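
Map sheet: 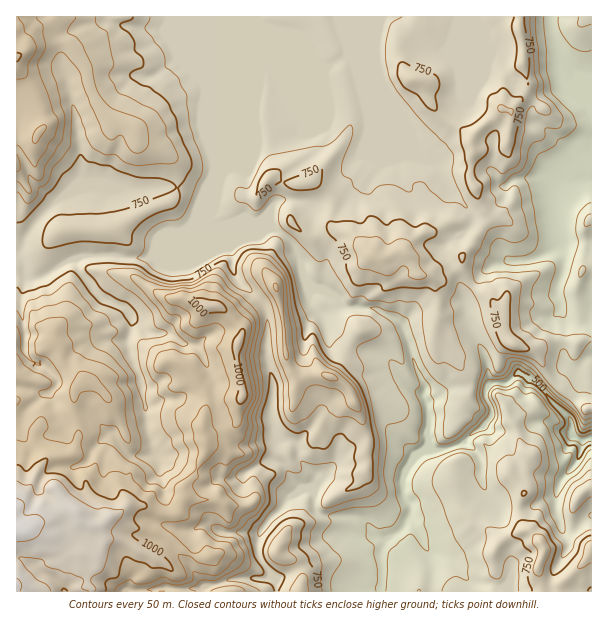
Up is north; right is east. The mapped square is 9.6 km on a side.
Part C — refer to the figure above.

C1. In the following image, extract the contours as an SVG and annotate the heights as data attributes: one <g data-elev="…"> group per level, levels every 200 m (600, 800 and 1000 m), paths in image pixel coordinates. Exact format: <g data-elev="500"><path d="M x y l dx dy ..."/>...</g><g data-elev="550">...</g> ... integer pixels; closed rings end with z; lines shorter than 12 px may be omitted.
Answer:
<g data-elev="600"><path d="M376 591l1-21-3-15 0-9-8-9 0-13 3-1 11 6 10-2 6-6 4-9-6-30 2-12 7-14 1-10 3-2 7 0 5-4 0-8 3-10-1-15-6-15 4-5 0-4-5-15-1-10 17 29 1 8 3 6 0 7 2 9-1 17 2 7 3 3 9-1 9-4 18-16 9-10 0-5-4-9-1-6 2-11 6-13 5 6 8 1 5-3 5-10 4-2 7 2 11 7 21 24 21 17 9 14 7-2"/><path d="M591 458l-13 16-11 8-9 14-1 1-2 0-1-6 0-12 4-9 1-5-6-21-5-15-5-7 6-6 0-5-7-11-6-6-5-1-6 1-7-7-11 3-10-1-3 1-3 6 5 11 2 9-4 9 0 8-3 2-9 0-7 3-2 3 2 8-1 1-15-1-30 10-7 5-6 9-4 7 1 9 7 12 4 17 0 7 4 12 1 12-1 2-3-1-11-14-4-2-19 15-2 3-2 8-1 31"/><path d="M591 203l-3 0-6 6-5 9-1 12 2 15-14 45 3 16-1 10-2 2-9-1-1-2 0-10-5-9 6-26-2-7-7-2-33 4-6-1-3-3 2-4 19-2 7-3 4-4 2-12-4-24-3-20-6-15 5-6 9-17 15-8 4-6 11-5 7-9-4-12-21-22-5-23 0-19-2-33"/><path d="M558 17l2 13 10 15 11 6 6 1 4-2"/></g><g data-elev="800"><path d="M260 591l-15-8-18-2 3-3 16-7 4-4 1-4-3-14-5-11-7-5 8-8 5-6 8-5 8-14-2-13-7-10-4-1-9 7-6-4-1-3 3-5 15-10 4-9-2-9 2-15-2-11 6-18 1-9 0-12-4-22 2-14 6-22 3 9 4 28 9 26 1 27 4 11 5 3 4-1 11-6 10-11 3-1 5 1 3 5 7 6 14 0 13 8 2-2 1-4-4-20-5-11-5-7-13-11-13-8-12-17-3 1-5 8-3 1-3-2-3-11-1-13-5-23-3-27-3-7-7-9-6-6-5-2-13-2-6 3-5 8-1 5 3 10 7 11-1 3-16-6-11-15-5-4-6 1-21 13-19 2-15-3-24-12-20 0-6 1-1 3 5 5 30 22 10 12 3 14 3 2 7 3 2 2-6 4-20 3-3 4 1 19 8 24-2 9 2 12-1 3-2-1-8-26-2-10-15-24-7-9 5-8 0-3-6-6-5-9-13-6-21-26-3 0-4 1-14 11-9 0-13 6-4 5-2 14-6-9"/><path d="M309 591l-2-13-4-5-3 1-3 3-7 14"/><path d="M535 575l4 1 3-1 8-24-5-14-6-3-5 0-2 6 1 3 5 9-5 17z"/><path d="M278 564l12 1 6-4-1-4-5-5-2-3 3-9 1-12-2-2-6 2-9 9-7 12 2 9z"/><path d="M591 541l-3 0-3 4-2 10-5 13 4 0 9-5"/><path d="M415 279l8 0 4-3-1-1-6-9-2-11-10-14-9-2-12 5-10-7-18 0-4 2-2 9 4 7 1 11 2 2 29 8 15-10 4 3 1 7z"/><path d="M17 192l9 11 3 0 7-6 3-9 6-3 3-3 5-14 9-10 8-12 2-41 3 2 6 10 5 20 4 7 4 5 8 4 5 2 9 0 9 7 12 4 34-2 6-3 0-8-10-18-2-10-8-12-28-16-9-3-4-4-7-13 5-14-6-30-11-9-2-7"/><path d="M510 114l2 1 1-3-1-3-11-4-3 1 0 4 2 2 7 0z"/></g><g data-elev="1000"><path d="M105 591l0-9 3-3 10-3 4-14 3-5 3 0 16 6 8 5 9 0 12 3-2-7-6-6-23-15-10-7 0-2 7-6-5-7 1-5 3-5 9-4-1-3-15-11-8-3-3 1-3 6-3 2-4 0-9-3-8-5-7-10-2 1-1 6-2 1-3 0-15-14-17-2 1-14-11 4-9 8-10-6"/><path d="M239 404l3 0 3-3 2-6-8-38 6-21 0-6-2-1-3 1-6 8-2 7 6 41-2 13z"/><path d="M201 314l24-2 2-3-5-6-4-2-18-3-9 2z"/><path d="M17 62l4-8-4-1"/></g>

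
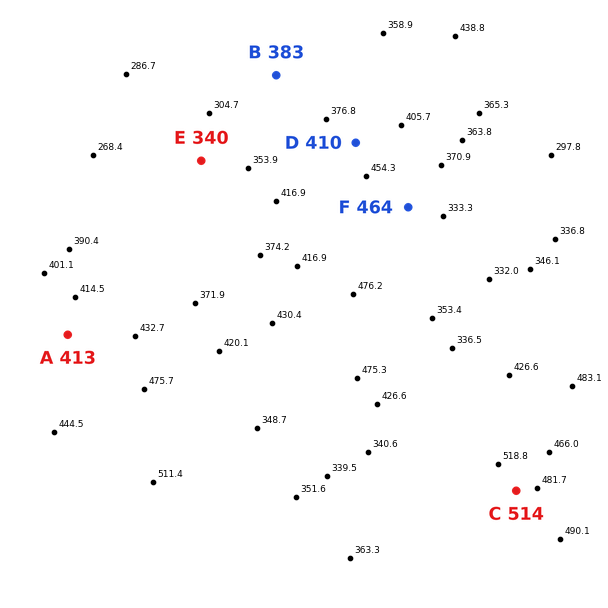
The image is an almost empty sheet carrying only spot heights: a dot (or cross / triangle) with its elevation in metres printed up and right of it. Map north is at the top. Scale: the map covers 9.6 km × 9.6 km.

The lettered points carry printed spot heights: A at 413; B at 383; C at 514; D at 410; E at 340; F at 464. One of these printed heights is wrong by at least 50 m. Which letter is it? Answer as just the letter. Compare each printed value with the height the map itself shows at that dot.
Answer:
F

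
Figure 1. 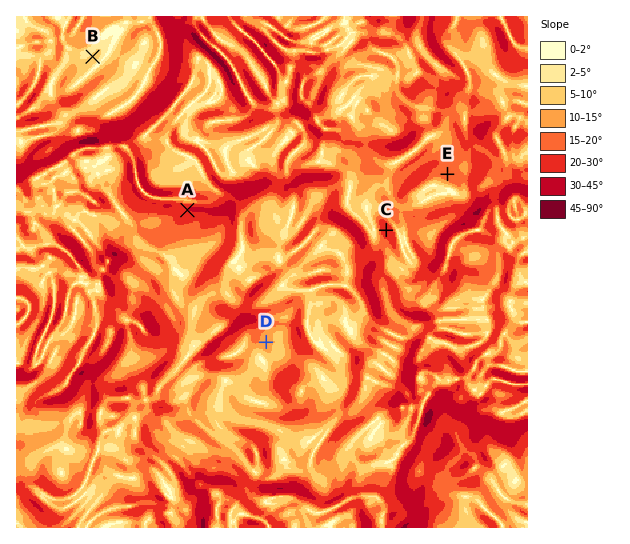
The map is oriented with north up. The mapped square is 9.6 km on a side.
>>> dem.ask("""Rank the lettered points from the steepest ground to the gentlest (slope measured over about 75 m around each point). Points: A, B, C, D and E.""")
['A', 'C', 'E', 'D', 'B']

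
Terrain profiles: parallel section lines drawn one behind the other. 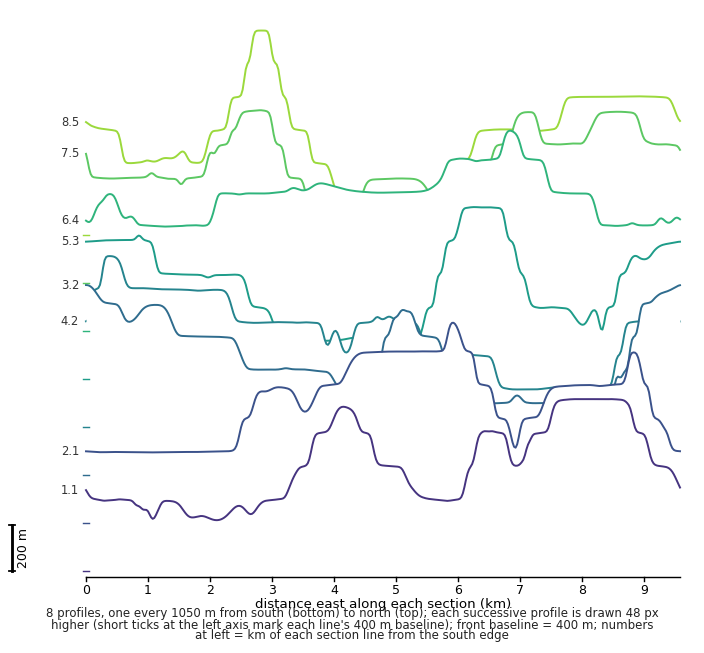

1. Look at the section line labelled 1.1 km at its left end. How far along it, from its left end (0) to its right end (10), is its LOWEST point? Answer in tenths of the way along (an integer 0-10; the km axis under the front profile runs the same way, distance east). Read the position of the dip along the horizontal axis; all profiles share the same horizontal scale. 2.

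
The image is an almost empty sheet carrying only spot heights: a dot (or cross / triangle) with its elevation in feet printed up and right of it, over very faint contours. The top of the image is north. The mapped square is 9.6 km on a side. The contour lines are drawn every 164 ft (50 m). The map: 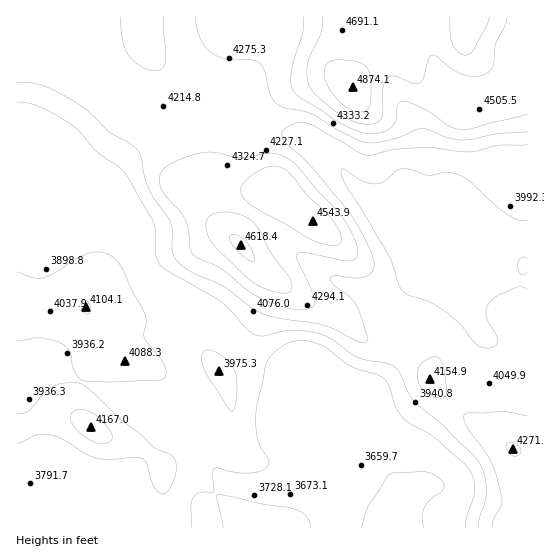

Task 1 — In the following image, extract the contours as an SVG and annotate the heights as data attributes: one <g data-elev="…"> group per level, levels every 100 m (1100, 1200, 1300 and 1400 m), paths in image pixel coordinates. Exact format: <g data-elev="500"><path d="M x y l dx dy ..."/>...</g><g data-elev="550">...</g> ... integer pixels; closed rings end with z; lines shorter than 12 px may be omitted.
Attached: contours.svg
<g data-elev="1100"><path d="M361 527l7-21 20-31 7-3 27 0 8 1 6 2 6 6 2 5-2 5-12 9-5 7-3 10 2 10"/></g><g data-elev="1200"><path d="M17 444l18-9 12-1 15 5 23 14 12 5 12 1 24-2 8 1 6 5 7 24 4 5 4 2 4-1 4-5 6-15 0-10-3-7-20-10-13-12-21-16-25-25-13-9-14-1-12 2-10 8-17 18-3 2-8 0"/><path d="M230 410l3 1 1-2 2-8 1-19-2-11-5-8-8-7-9-5-7-1-3 3-1 4 2 12z"/><path d="M17 342l16-4 9 0 20 5 8 9 5 21 4 5 6 3 29 1 43-2 6-1 3-4 0-5-3-8-19-24 0-5 2-12-2-10-12-20-10-24-10-10-11-5-14 2-10 5-24 15-11 4-9 0-16-6"/><path d="M527 289l-5-2-4 0-20 8-8 7-4 7 0 8 10 18 2 7-3 4-5 2-7 0-5-2-5-5-14-18-16-13-14-8-22-8-5-4-13-33-43-72-4-8-1-7 4-1 17 12 12 3 9-2 13-11 6-2 9 1 18 6 16-3 10 1 14 7 25 23 15 11 9 5 9 0"/><path d="M527 259l-2-2-4 1-3 8 1 6 3 3 3 0 2-4"/><path d="M17 102l10 1 11 3 27 15 14 10 19 22 23 16 9 12 24 42 2 10 0 21 4 11 8 6 53 31 30 31 11 3 28-6 25 3 16 6 27 18 29 6 8 4 5 6 8 18 6 10 29 25 30 28 8 12 4 12 1 15-1 9-6 17-1 8"/></g><g data-elev="1300"><path d="M512 455l6 0 3-5-4-5-8-2-3 2 0 2z"/><path d="M289 309l18 0 6-2 2-4-4-14-14-30-1-4 2-2 11 0 37 8 7-1 4-3 1-8-4-12-8-14-10-13-40-45-9-7-9-4-12-1-27 5-22-5-12-1-23 7-17 9-5 9 0 9 6 10 14 15 5 8 3 11 2 18 3 6 6 5 22 9 36 28 16 7z"/><path d="M120 17l3 24 5 13 11 11 8 4 8 2 7-2 3-8-2-44"/><path d="M195 17l6 22 5 8 5 6 14 6 26 1 10 4 4 7 6 24 7 10 7 3 26 6 26 15 24 12 10 2 12-2 18-4 20-8 8 1 20 8 12 2 10-1 27-5 29-2"/></g><g data-elev="1400"><path d="M249 261l5 0 0-3-7-15-9-8-4-1-4 1 0 4 3 6z"/><path d="M323 17l-2 16-11 22-2 10-1 12 2 9 7 9 23 19 16 8 14 2 9-2 4-5 1-28 4-11 7-2 19 7 6 0 4-4 5-18 3-6 4 1 16 13 14 6 13 1 11-4 4-6 2-21 10-19 2-9"/></g>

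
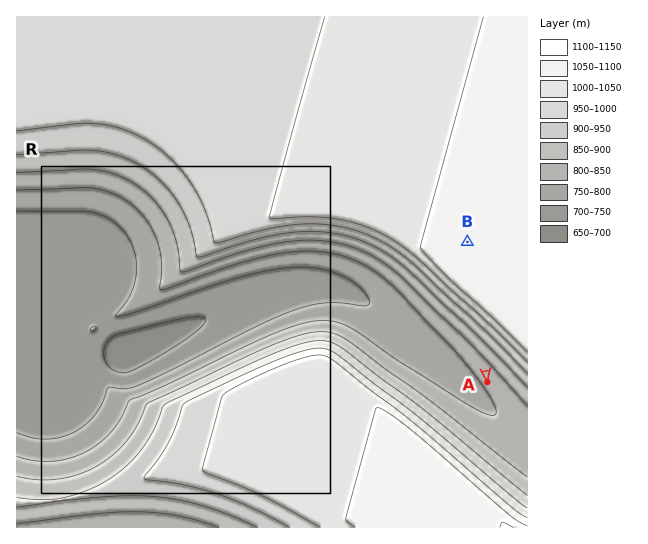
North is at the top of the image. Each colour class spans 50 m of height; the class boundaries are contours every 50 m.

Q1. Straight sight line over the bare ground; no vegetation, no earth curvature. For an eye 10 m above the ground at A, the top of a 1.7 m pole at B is hidden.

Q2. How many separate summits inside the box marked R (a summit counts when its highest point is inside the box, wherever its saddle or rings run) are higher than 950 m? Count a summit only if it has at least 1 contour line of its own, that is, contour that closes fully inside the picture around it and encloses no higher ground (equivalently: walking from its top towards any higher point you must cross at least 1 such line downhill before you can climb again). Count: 0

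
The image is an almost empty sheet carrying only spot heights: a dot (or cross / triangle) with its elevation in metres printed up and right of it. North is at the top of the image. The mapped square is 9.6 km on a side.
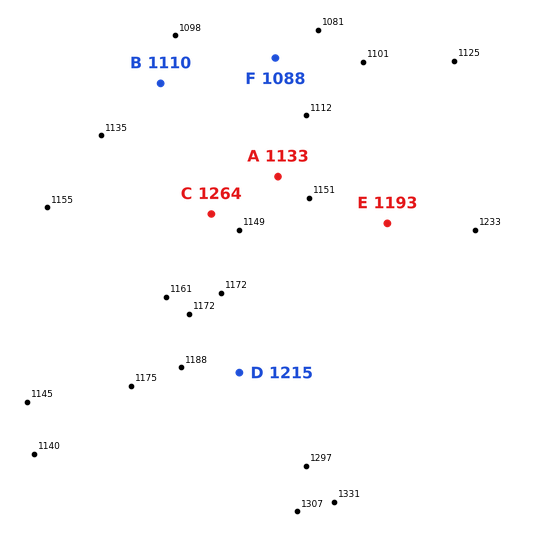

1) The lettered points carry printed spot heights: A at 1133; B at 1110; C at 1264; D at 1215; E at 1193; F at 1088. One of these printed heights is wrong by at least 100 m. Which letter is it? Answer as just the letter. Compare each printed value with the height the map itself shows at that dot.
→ C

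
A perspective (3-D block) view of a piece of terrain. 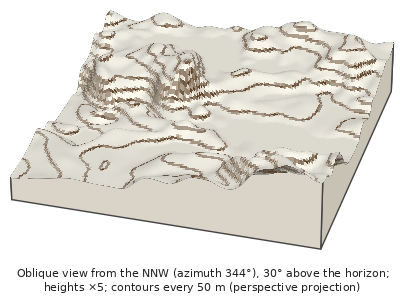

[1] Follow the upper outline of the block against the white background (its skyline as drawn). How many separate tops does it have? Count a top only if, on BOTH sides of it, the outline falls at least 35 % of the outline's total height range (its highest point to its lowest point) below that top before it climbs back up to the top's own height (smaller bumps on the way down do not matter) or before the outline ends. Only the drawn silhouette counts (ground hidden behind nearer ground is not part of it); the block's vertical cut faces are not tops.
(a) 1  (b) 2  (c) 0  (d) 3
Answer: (c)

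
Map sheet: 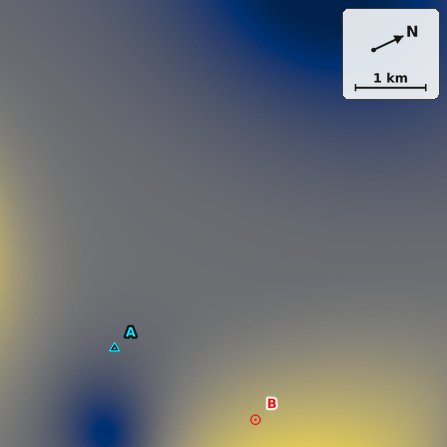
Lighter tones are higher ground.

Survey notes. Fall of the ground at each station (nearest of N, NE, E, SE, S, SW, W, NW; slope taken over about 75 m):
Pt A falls SE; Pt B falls W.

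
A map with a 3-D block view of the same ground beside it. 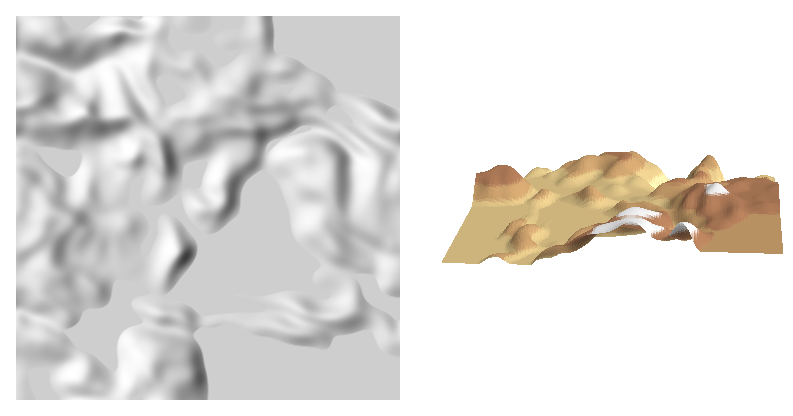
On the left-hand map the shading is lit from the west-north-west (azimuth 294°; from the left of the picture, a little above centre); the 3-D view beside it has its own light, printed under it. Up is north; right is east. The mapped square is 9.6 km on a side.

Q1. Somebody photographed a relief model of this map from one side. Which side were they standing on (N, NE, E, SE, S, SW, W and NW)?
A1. E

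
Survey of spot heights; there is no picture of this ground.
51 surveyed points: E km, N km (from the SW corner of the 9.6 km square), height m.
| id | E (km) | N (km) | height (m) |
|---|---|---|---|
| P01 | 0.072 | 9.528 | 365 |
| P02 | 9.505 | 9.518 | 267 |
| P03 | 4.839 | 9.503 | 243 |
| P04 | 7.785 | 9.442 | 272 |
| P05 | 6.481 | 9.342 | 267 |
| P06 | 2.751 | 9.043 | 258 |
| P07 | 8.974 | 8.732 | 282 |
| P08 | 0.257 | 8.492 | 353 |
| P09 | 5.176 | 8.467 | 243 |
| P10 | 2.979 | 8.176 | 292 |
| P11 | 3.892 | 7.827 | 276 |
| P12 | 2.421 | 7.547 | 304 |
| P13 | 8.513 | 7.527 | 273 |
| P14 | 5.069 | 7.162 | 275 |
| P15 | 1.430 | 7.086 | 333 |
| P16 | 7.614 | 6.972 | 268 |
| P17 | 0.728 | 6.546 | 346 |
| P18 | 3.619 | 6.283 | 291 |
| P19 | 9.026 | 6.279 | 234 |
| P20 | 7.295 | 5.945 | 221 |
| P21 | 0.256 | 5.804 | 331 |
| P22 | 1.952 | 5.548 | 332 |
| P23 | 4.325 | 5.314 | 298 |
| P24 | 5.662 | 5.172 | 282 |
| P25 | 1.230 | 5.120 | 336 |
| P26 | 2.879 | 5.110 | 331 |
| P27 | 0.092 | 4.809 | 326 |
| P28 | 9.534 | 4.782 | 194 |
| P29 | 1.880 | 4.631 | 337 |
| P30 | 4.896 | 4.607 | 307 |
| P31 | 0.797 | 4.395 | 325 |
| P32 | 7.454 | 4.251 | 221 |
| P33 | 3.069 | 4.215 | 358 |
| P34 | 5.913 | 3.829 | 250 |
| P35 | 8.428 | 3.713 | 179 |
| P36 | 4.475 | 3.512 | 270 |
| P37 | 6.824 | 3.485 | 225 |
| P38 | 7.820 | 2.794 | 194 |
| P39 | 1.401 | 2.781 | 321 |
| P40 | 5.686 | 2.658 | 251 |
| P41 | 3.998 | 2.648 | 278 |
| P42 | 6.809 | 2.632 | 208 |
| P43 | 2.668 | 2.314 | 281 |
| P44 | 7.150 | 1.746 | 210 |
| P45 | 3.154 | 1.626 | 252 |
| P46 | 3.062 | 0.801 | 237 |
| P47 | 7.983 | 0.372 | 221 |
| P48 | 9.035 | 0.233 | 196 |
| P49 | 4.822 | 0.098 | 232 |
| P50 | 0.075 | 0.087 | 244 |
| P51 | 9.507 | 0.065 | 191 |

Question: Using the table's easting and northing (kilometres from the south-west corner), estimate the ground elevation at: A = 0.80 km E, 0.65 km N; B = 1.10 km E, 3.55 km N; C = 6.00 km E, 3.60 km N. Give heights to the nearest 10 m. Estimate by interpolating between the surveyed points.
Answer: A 250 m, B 320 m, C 250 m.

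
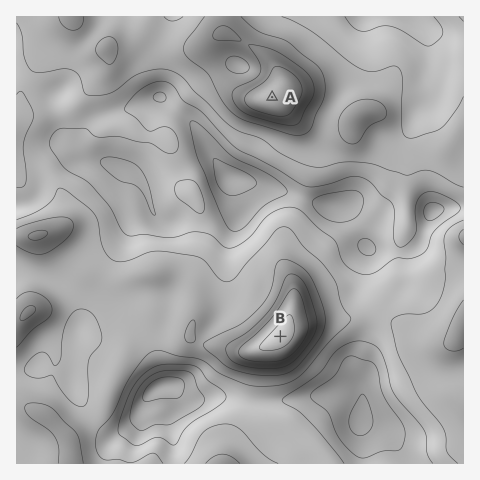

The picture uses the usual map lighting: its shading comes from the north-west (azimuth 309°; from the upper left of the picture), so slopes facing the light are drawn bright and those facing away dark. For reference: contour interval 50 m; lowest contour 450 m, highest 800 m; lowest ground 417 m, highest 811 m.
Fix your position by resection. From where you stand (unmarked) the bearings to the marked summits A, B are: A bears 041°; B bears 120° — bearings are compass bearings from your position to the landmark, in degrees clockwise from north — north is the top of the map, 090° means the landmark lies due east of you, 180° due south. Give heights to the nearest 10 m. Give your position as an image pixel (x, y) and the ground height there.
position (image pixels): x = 136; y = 253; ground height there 590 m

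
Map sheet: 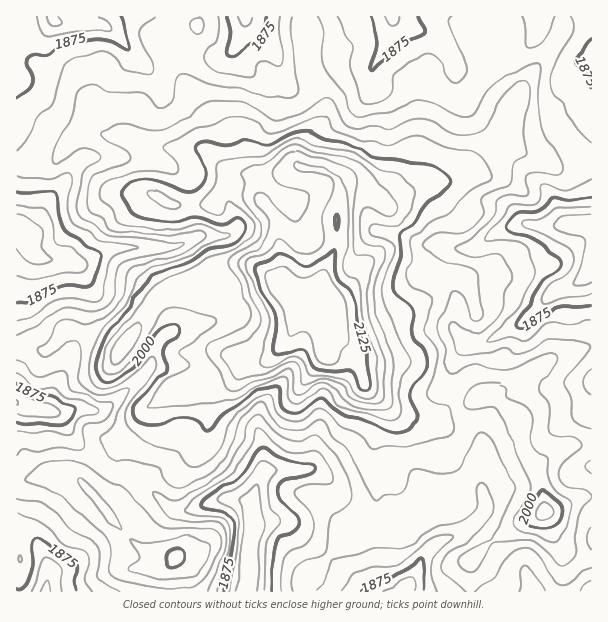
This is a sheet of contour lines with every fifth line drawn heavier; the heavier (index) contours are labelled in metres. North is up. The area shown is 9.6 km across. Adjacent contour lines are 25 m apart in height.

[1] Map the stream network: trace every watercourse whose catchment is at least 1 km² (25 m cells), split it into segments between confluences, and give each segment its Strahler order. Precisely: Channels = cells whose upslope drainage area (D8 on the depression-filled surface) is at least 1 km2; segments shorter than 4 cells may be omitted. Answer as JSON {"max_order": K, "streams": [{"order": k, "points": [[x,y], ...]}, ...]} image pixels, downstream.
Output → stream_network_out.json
{"max_order": 2, "streams": [{"order": 1, "points": [[390, 591], [401, 591]]}, {"order": 1, "points": [[531, 587], [531, 591], [533, 591]]}, {"order": 2, "points": [[47, 582], [47, 591]]}, {"order": 1, "points": [[56, 570], [48, 576], [48, 581], [47, 582]]}, {"order": 1, "points": [[42, 552], [44, 558], [45, 560], [45, 563], [47, 564], [47, 582]]}, {"order": 2, "points": [[251, 504], [249, 507], [252, 510], [252, 534], [251, 536], [251, 542], [249, 543], [249, 575], [248, 576], [248, 590], [246, 591]]}, {"order": 1, "points": [[438, 497], [456, 497], [462, 494], [482, 494], [485, 497]]}, {"order": 2, "points": [[485, 497], [485, 512], [482, 515], [482, 516], [468, 530], [467, 530], [464, 533], [458, 534], [456, 536], [453, 536], [452, 537], [449, 537], [447, 539], [444, 539], [438, 542], [422, 558], [410, 584], [402, 591], [401, 591]]}, {"order": 1, "points": [[483, 488], [483, 494], [485, 497]]}, {"order": 1, "points": [[149, 485], [149, 486], [171, 509], [174, 509], [176, 510], [189, 510], [191, 509], [194, 509], [195, 507], [198, 507], [204, 504], [209, 504], [210, 503], [215, 503], [216, 501], [221, 501], [222, 500], [243, 500], [248, 503], [251, 503], [251, 504]]}, {"order": 2, "points": [[263, 474], [260, 477], [260, 480], [257, 485], [257, 489], [255, 491], [255, 494], [254, 495], [254, 498], [251, 504]]}, {"order": 1, "points": [[312, 471], [294, 471], [293, 470]]}, {"order": 2, "points": [[293, 470], [267, 470], [263, 474]]}, {"order": 1, "points": [[317, 444], [317, 453], [315, 455], [315, 459], [314, 462], [306, 470], [293, 470]]}, {"order": 2, "points": [[53, 411], [48, 411], [47, 410], [38, 410], [36, 408], [30, 408], [21, 404], [18, 404], [17, 401]]}, {"order": 1, "points": [[264, 402], [260, 410], [260, 437], [261, 438], [261, 462], [263, 464], [263, 474]]}, {"order": 1, "points": [[447, 378], [453, 363], [465, 350], [465, 348], [470, 344], [471, 344]]}, {"order": 2, "points": [[471, 344], [485, 342], [500, 335], [503, 332], [512, 327], [515, 327], [525, 321], [555, 291], [561, 288], [569, 287], [579, 281], [588, 272], [590, 266], [591, 264], [591, 260]]}, {"order": 1, "points": [[456, 332], [467, 342], [468, 342]]}, {"order": 1, "points": [[213, 320], [207, 323], [200, 324], [198, 326], [192, 326], [191, 327], [183, 327], [182, 329], [177, 329], [168, 333], [156, 345], [153, 351], [153, 359], [152, 360], [152, 365], [149, 368], [149, 369], [125, 393], [123, 393], [107, 408], [104, 410], [87, 410], [86, 408], [74, 408], [68, 411], [53, 411]]}, {"order": 1, "points": [[435, 275], [438, 276], [456, 294], [456, 314], [455, 315], [455, 329], [468, 342]]}, {"order": 1, "points": [[81, 270], [74, 263]]}, {"order": 2, "points": [[74, 263], [68, 261], [66, 260], [44, 260], [42, 258], [39, 258], [29, 248], [29, 243], [27, 240], [20, 233]]}, {"order": 1, "points": [[378, 231], [399, 234], [414, 242], [422, 242], [423, 243], [438, 243], [440, 245], [444, 245], [446, 246], [450, 246], [452, 248], [474, 248], [495, 233], [501, 230], [504, 230], [509, 227], [513, 227], [515, 225], [519, 225], [521, 224], [536, 224], [537, 225], [573, 225], [575, 224]]}, {"order": 1, "points": [[569, 224], [575, 224]]}, {"order": 2, "points": [[575, 224], [591, 224], [591, 225]]}, {"order": 1, "points": [[293, 209], [267, 183], [261, 182], [260, 180], [242, 180], [230, 192], [230, 204], [234, 212], [234, 216], [236, 218], [236, 228], [230, 234], [227, 236], [200, 236], [186, 243], [183, 243], [177, 246], [170, 246], [168, 248], [117, 248], [116, 249], [110, 249], [101, 254], [93, 261], [90, 263], [74, 263]]}, {"order": 1, "points": [[152, 161], [143, 161], [141, 159], [126, 159], [125, 158], [84, 158], [81, 159], [72, 168], [69, 176], [62, 185], [62, 186], [45, 203], [41, 216], [24, 233], [20, 233]]}, {"order": 1, "points": [[591, 92], [591, 59]]}, {"order": 1, "points": [[161, 89], [156, 80], [128, 51], [128, 50], [120, 42], [120, 41], [105, 26], [102, 24], [65, 24], [63, 23], [59, 23], [56, 21], [53, 18], [53, 17]]}, {"order": 1, "points": [[372, 87], [372, 80]]}, {"order": 1, "points": [[375, 87], [374, 81], [372, 80]]}, {"order": 2, "points": [[372, 80], [372, 68], [378, 60], [378, 59], [383, 54], [387, 45], [387, 39], [389, 38], [389, 32], [390, 30], [390, 20], [392, 17]]}, {"order": 1, "points": [[458, 71], [458, 68], [450, 54], [446, 50], [446, 48], [432, 35], [414, 30], [404, 24], [396, 17], [392, 17]]}, {"order": 1, "points": [[279, 63], [273, 51], [246, 24], [246, 20], [245, 17]]}, {"order": 1, "points": [[236, 56], [234, 54], [234, 47], [242, 35], [242, 32], [243, 30], [243, 17], [245, 17]]}]}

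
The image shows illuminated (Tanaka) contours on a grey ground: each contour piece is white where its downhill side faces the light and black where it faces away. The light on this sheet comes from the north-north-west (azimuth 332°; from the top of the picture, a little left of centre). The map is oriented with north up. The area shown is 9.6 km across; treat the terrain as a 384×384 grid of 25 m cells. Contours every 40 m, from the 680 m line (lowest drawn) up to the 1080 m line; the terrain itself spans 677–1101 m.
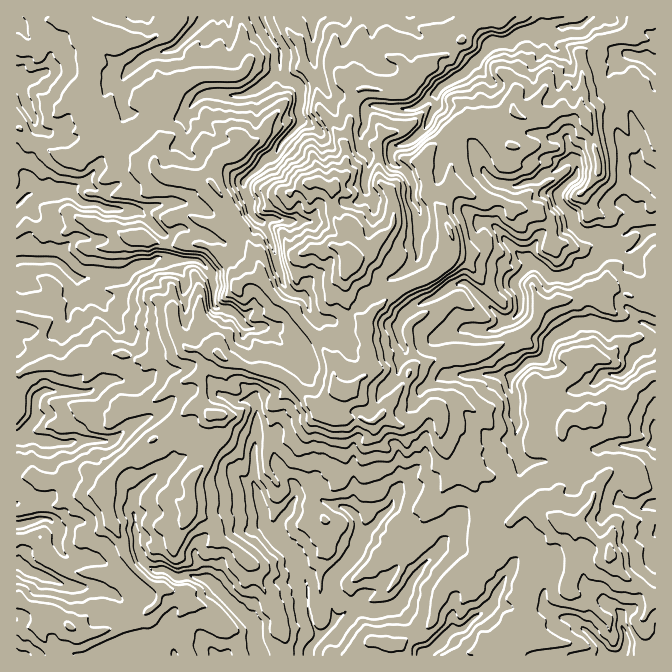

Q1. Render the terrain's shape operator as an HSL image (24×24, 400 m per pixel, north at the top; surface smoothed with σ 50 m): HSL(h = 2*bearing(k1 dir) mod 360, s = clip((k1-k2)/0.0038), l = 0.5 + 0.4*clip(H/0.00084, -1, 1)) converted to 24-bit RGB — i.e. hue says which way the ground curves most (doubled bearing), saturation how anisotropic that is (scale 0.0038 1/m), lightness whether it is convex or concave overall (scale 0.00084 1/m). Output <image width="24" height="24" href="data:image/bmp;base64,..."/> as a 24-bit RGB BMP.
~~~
<image width="24" height="24" href="data:image/bmp;base64,Qk32BgAAAAAAADYAAAAoAAAAGAAAABgAAAABABgAAAAAAMAGAAATCwAAEwsAAAAAAAAAAAAAd5Q/pZFBmMJhUZ90TWtSnF9jqatzhk2CUdm/wEmFXLZ/PJmLtYXJt77Y36zZDF8jIo5fyK3RtImgZ6+mXcylawdIAJO64uOnfM7Su9Xhrny4jXivu4jDT3iXp3VzxenhLgcln9WMXVCVcjqqOnUyXmEeXS496cvJGEuTCSoRsH9nlo1cZiYiO8iVbgNy5uSqh9aMLxcPX08fmm5DUqhgtNXwqOs7LAcXvb53esttRjJgJrFL4JvMTaTGFYeEy6ultnfBt3/DN56oi1ad3bTIezt3eXa1kt7YSxMOieTnWJu/gERkYv8UdBsFFMhXSHuX3e7ju8jbNxZB2cqnCzwz4LnMuWtyE0ItpXh3tIuTNnWBrpCBkqpLXkCO2fLaNS1JVsHmdx2IwIaqueCaLA+Bnc2pwDZCjNeoT5lFMBAfnWexvsWiO0+TMpgzsI+XommbR3Fpr6COjHOSdFJzlsB2RsC/2aF9j41QoMIeMUinZ0uEzeazHhtcYmmd7ePPZpSbfJuJsBx5Hmxaz9FZTxI1M7wwrkRst5SeTWBlfZ5sdW2Vfpi1ZrGhznJbWoortWQlmZy4ZHSnaZau2q2sKWlxQ4BY48KvUndcUSFWpuGQcCeIlmueinK8rqOKI1BInHNhrYCGhqSdV4eLnoOHjG9/uZ1xdVWjpLLFk6DBOYqKalu5m0a437DSU4l+Z45Mx3KEHVJ0z0BOsZmIXlxLkmk7q7t8cTqhM413gKh/co99Wj52l4lKhJliRII/iacveKM0BUQP2VdmWogjeLciGE8a15m+i0yD1cmPN2OFIjt4tWCQypG6WZPL6azhjrrgL7PUfaaYmopWFixYwbGMp4ChqoqliZq9N0SiHEmcY8InUa0xsZi9q5LNN5ehc8JaweNUoA53uSVjObS43JvKs790KaJxeLA3hp/QrZDBnK/BHgxA2t++SIZgkIO+yqTLcjyC3JjWaYPBb7uYOmspcHVDZnk7xZRGoT1LakfcotjhYrKkk6pFtG2w2Yin11ftIW1DS0UXcWccBS4jk+C22U12O2MWA2cP5avee45eUH6Su43BrcnTjUSymlqbksjZ2vHnPFCmp26Aa0pbd8yLbkVdtc16IX0yYUKRs7Pd4Nny4r7rAzwchNzV49zv0IvmEWBZbbB4T5Z5XZh+lDZQfUZ8yterJprLQuB6MwAFiVQkgNeTdB41S5uB5buVEmNRu3yxXGEuSa4UAzAM8rXBDycMNjILYaIUXiMWc0pvvL6OPVp5VmKwam7E6fbV/6UtLQAzpevdlOW2awBQw4Wfc6FLQsM86n3dEUgFSOAQmgAUCyW8uPTJ08Xw3NDxela8mq/OP5I+gkI5bEYxRkcdECsIV3ANYkUADQBMxYJ7awCu572jH0pC8OTbRImLMH5S88btNzvjktGUIW+BOQ0DSmcOCyoL052WnUyGfGmfeFixMcfVlZHh2djzDgDtqKnwV8WhbsCCSgCI1vXwtYznxNGX24DaRKCARS5r2e/BmXjTVgY1JM7B1fbkoBGfVGYbRIxTl2S1lZ3Ml/TzeVYELR4G374OfzHOr4FcB8DsihIAaWoJP4Ebfc52TBtd8ue4HSmC04A2UhMXrNvlv+LpMAMsqO16cJbAnkxSOnguMjERbzMJrJfrkY3UlnS7Yp201u/TDAMw2eXy7dD11eD1OdRbDGnZsQTigNdy35TUV5XPZGIO25oAACtd+tHUNYCDbsq6c0t5s7vWnJXWQamJc4GkjMqbZESB2H2J1c9NBC8YuaZezNhd6ZuSQa8ALABi6NCyqallZCdk38jRRsZVBTOXwfqMT0CCYy1fXLvhiGo2jIRka6adbHGFv8B+PVOTTYiw4Mbo4YLwBFcyVgIG6dRP4n+nALJtAsK/y4CdVHyFs7VzzEhjRRlu3vfTTClXUkuyVA1d1rLHeaN3YqKhjk2QvqqBF0U2Z7dnh1lG46nGDQBUwvPB15JsJjsGWGUGACkz7drCjoLI2JnVdnTGf2zQy+Occk+McreaMmoZdW1HxKmYTXhhWICVp5O0z47NwSvHpdc0EVIeXgRE2cEtoc2qm6HX4Lrjax3HAzAGoCtdvOOivGzWIEaF1KmDVE+Wf7jHw9ToPXGBrbGAkVplKXosKlMVsFtQdpNoyKWTVi6ToN6APjG2oo9qfFSNbKCXxJK14prNA0Aox5FOQ69Bhhau7sjEV1ogc1MZtEJIkIfDf7i1dcOrYlO46c7rDn1Gr0p5wtRrPxFK0e/RGoFZlEA0aZx/YnKWlnFNto6B0zjIHN8ZOlAXITUPP2chzn3czK/d"/>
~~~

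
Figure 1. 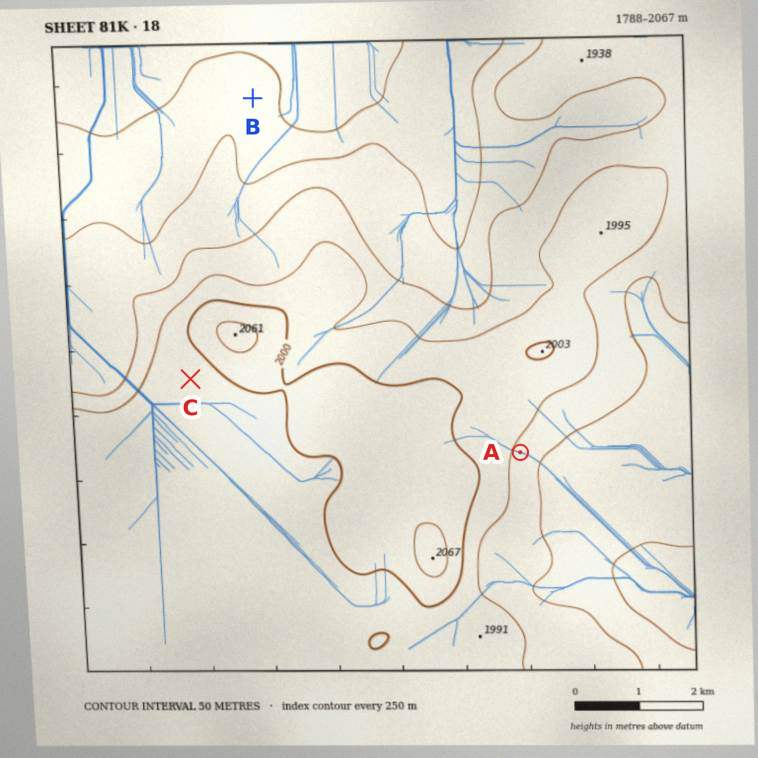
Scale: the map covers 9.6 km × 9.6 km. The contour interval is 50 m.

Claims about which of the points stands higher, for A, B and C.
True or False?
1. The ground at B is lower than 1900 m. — True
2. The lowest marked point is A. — False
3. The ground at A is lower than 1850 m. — False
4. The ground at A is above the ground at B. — True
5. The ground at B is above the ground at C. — False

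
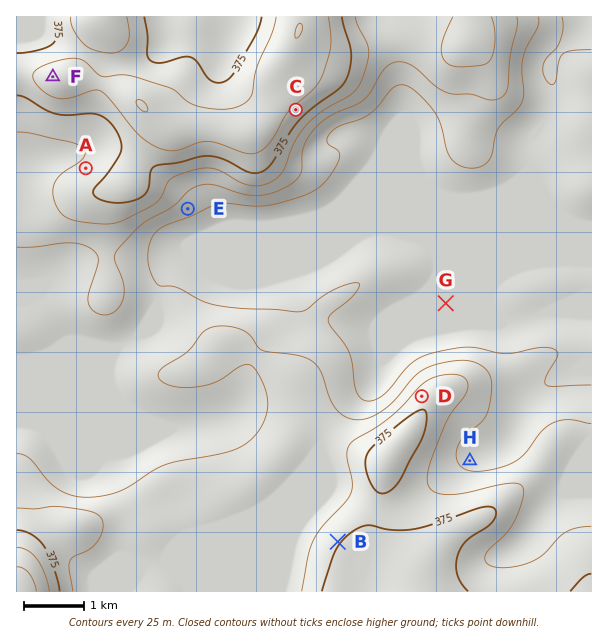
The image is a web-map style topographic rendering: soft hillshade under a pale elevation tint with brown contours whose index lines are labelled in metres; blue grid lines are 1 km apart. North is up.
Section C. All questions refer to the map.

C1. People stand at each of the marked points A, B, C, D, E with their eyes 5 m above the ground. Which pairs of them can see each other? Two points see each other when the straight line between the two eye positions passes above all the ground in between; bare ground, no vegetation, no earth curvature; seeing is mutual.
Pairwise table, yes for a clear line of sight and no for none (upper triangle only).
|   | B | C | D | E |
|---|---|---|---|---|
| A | no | no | no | no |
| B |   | yes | no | yes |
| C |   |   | yes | no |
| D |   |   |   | yes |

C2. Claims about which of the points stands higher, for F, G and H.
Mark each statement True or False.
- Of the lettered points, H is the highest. False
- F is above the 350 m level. True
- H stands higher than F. False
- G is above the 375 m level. False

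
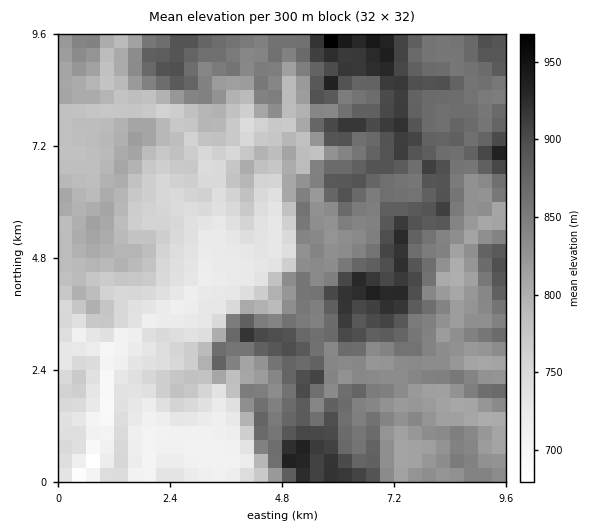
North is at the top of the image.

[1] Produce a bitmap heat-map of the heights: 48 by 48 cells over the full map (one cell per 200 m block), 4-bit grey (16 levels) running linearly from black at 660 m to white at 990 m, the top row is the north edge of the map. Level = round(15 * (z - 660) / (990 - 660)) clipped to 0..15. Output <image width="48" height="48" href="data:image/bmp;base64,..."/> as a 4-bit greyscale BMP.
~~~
<image width="48" height="48" href="data:image/bmp;base64,Qk32BAAAAAAAAHYAAAAoAAAAMAAAADAAAAABAAQAAAAAAIAEAAATCwAAEwsAABAAAAAAAAAAAAAAABEREQAiIiIAMzMzAERERABVVVUAZmZmAHd3dwCIiIgAmZmZAKqqqgC7u7sAzMzMAN3d3QDu7u4A////ADISNEMiNEMzIjNFZ5zLzMu7mHeId3iIiEMRJEQiIzMyIiI0eL3LzMu6l3d4iImYiEMxE0QiIzIiIiI1ms7LvLqal3d3iJmHd0RCE0QiIiIiIiM3ms3bu6mal3d3eIiHd0RCE0MiIiIiIiNZmbzLy5mal3d3iJiId0RDE0MiIiIiIjNqmau6y6mZl3eIiIiHd0MyEkMyIzMzMzR6mZupu6mZmIiId3d3ZkRDEkQyM0QzMzSKmZqoq5iJmHiId3dnd0RDIjQzNFVEMzaZiJqoiqmIh3d3d3d4iFVEIjQzRVVVM1eZiJq5iKqoiId3d3iJmUVUIjREVWZlRVeYiJrMmImZmZiIeJmZmUVUIjNERVVmaGZneKq7qIiIiIiJmZiHdzREMiM0REVWiodniaqamIiHd4iIiId3dzNEMiMzNERWiph4mqqZmImIiIiYiId3d0MyIiIzREVViZmqu7uqiJqYiJmYiIh4iEMjMyI0REREV5vLu7qqmau5qqmZh4iJmkM0VEMjRDMzNqy6mqmYmsuru7mIh3iZmVNFZURDIzMzNHqYiJmYisuru7mZiHd3iERWZVQzMyIzM0Z3ZomYmsu7vMqqmHd4iUVnZUREQzMzMzRmVniZrMvM3dypiHeImlZmVERERDMzMzNEZ3mZq8zNzMyod2d4qlZlVVVVVDQzMzMzV4mYib3cu7ypdmd4qmZmZWZlVEQzMzMzRGiYiJu7u8y6h2d5q2ZmZmZmVEQzMzMzM0aIiImaq8upl2eJu2ZnZmZmVEQzMzMzMzaIiIiJq8qZmHeKq2ZndmZmVEQzMzNDMzaIiIiIrMqZiIeJmmZ3dmZVVURDMzREM0aYh4iIm9upmYd3iGZ3dmVVVEQzMzREM0eYeIiIm8uqqod3d2Znd2VUREQ0M0VUM0iYeJmIm7u7u5iHdndmd2VVREREREVUM1mYeKmYmqqqu5iIh3dmZ2ZVVERFVEVkNGmHirqYmpmZupiHiWZmZmZVRERVRFZkRGmHm7upmZmaupiHiWZmZnZVRFVURVZlRWh4qqq6mpmaupiImmZmZndlVVVURFZmVWZpqqqrqqmbypiZq2ZmZndmVVVUREVmZnZWeJmau7qrupmrzWZmZmd2VWZEVURWZndVeIiZq7uqmZmrvWZmZmd3ZmVFVVRFVWZWmqmZqru6qqmavGZmZmd3dmVWZlRFRmV5vMy6vMy6mqqZqmZmZmZ3ZlVmZlREVVV5q7zLvMupmZqZmmZVVVZmVFVmZlRGd2VoiJqqu8upmZqZmmZmZlVVVVZ3d3VnmGWKmImZq8upmZmZmXd3ZlZmZ4mZh2VomGWKypmZq8qpqZmZiXZmZWd4maqph3d5mGaKzKmZrMu7u6mZmXd3ZWeJqrqYiImImGeJvMu7vMu6qpmZmneHZmeJu7qYmZmJmXiaq7zM3LqpmZmZqneIZneKqrqZmZmImYirzLvMzcqZmZmquniIdmeKqrupmZmImZmr3czMzcqZmZmruniJhmZ4mau6mZmZmZmb7t3N3LupmZmrug=="/>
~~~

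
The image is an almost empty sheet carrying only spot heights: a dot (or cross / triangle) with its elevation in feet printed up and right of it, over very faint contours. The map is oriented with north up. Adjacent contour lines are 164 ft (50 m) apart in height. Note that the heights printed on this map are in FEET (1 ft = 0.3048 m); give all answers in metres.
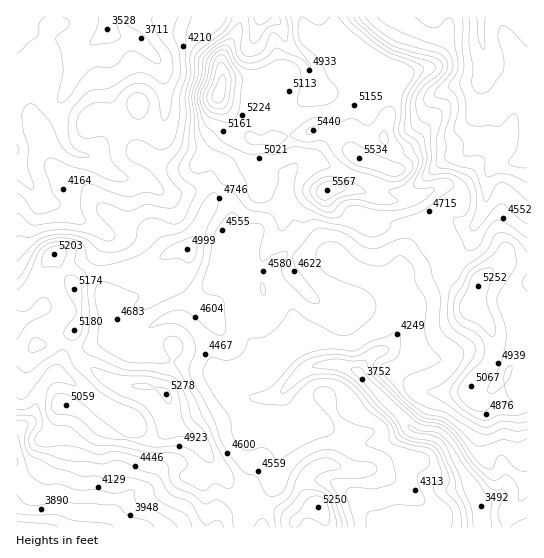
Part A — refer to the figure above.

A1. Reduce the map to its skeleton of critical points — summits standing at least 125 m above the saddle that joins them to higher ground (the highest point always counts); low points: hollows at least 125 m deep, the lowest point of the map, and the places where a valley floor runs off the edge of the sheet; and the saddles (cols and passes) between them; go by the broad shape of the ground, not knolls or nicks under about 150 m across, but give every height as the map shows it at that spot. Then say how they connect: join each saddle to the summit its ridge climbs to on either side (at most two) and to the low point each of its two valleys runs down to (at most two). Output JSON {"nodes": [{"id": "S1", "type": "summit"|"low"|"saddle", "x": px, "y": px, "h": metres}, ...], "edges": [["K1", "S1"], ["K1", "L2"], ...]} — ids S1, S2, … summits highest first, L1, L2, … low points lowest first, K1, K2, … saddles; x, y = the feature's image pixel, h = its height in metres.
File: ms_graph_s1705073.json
{"nodes": [
{"id": "S1", "type": "summit", "x": 218, "y": 94, "h": 1777},
{"id": "S2", "type": "summit", "x": 166, "y": 394, "h": 1609},
{"id": "S3", "type": "summit", "x": 478, "y": 285, "h": 1601},
{"id": "S4", "type": "summit", "x": 318, "y": 507, "h": 1600},
{"id": "L1", "type": "low", "x": 481, "y": 513, "h": 1064},
{"id": "L2", "type": "low", "x": 107, "y": 25, "h": 1075},
{"id": "L3", "type": "low", "x": 17, "y": 527, "h": 1082},
{"id": "L4", "type": "low", "x": 481, "y": 17, "h": 1091},
{"id": "K1", "type": "saddle", "x": 219, "y": 187, "h": 1446},
{"id": "K2", "type": "saddle", "x": 46, "y": 381, "h": 1436},
{"id": "K3", "type": "saddle", "x": 241, "y": 499, "h": 1426},
{"id": "K4", "type": "saddle", "x": 443, "y": 265, "h": 1420},
{"id": "K5", "type": "saddle", "x": 335, "y": 417, "h": 1352},
{"id": "K6", "type": "saddle", "x": 373, "y": 389, "h": 1135}],
"edges": [["K1", "S1"], ["K1", "S2"], ["K1", "L1"], ["K1", "L2"], ["K2", "S2"], ["K2", "L1"], ["K2", "L3"], ["K3", "S2"], ["K3", "L1"], ["K3", "L3"], ["K4", "S1"], ["K4", "S3"], ["K4", "L1"], ["K4", "L4"], ["K5", "S1"], ["K5", "S4"], ["K5", "L1"], ["K6", "S1"], ["K6", "S3"], ["K6", "L1"]]}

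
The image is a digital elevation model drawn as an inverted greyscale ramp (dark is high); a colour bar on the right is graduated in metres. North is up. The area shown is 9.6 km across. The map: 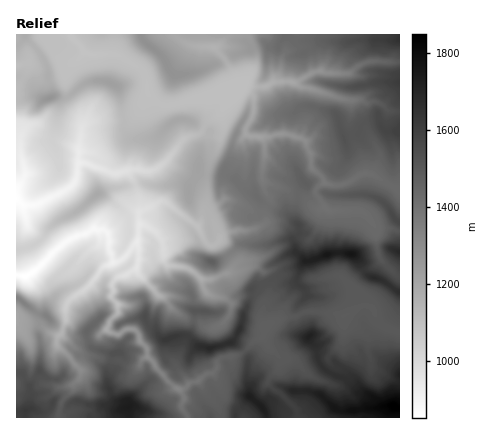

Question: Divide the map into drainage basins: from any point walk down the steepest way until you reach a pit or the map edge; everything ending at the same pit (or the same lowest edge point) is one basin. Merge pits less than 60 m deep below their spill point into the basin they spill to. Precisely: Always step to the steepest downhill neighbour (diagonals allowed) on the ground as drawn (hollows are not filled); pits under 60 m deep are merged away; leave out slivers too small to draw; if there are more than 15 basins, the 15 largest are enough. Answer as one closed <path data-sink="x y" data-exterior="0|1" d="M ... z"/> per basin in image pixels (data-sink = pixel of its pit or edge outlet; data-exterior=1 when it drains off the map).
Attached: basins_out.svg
<path data-sink="26 276" data-exterior="0" d="M400 34l-384 0 0 66 14-3 6 0 6 3 12-4 14 1 18-14 20-2 12 7 7 34-1 6 8 11 24-2 14-13 10-5 8 1 22 12-2 10-8 10-2 20-8 16-10-4-26 2-14-3-8 3-24 3-10 4-22 19-22 12-16 19-22 7 0 48 20 14 11 4-8 10 2 18-2 30-9 14-7-14-7 0 0 44 384 0z"/><path data-sink="16 198" data-exterior="1" d="M106 81l-20 2-18 14-14-1-10 4-14-3-14 3 0 150 22-7 16-19 22-12 22-19 14-5 20-2 8-3 14 3 26-2 10 4 6-12 3-8 1-16 8-10 2-10-22-12-8-1-10 5-14 13-24 2-8-11 1-6-7-34z"/><path data-sink="16 320" data-exterior="1" d="M18 298l-2 74 7 2 7 14 10-16 1-28-2-18 8-10-11-4z"/>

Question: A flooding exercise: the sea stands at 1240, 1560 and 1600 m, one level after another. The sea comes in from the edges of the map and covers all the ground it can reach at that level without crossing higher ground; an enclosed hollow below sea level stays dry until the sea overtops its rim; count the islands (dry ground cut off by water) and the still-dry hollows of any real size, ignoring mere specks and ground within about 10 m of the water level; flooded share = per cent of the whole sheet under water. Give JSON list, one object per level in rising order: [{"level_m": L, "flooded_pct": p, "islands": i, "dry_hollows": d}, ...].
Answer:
[{"level_m": 1240, "flooded_pct": 38, "islands": 1, "dry_hollows": 0}, {"level_m": 1560, "flooded_pct": 85, "islands": 1, "dry_hollows": 0}, {"level_m": 1600, "flooded_pct": 90, "islands": 1, "dry_hollows": 0}]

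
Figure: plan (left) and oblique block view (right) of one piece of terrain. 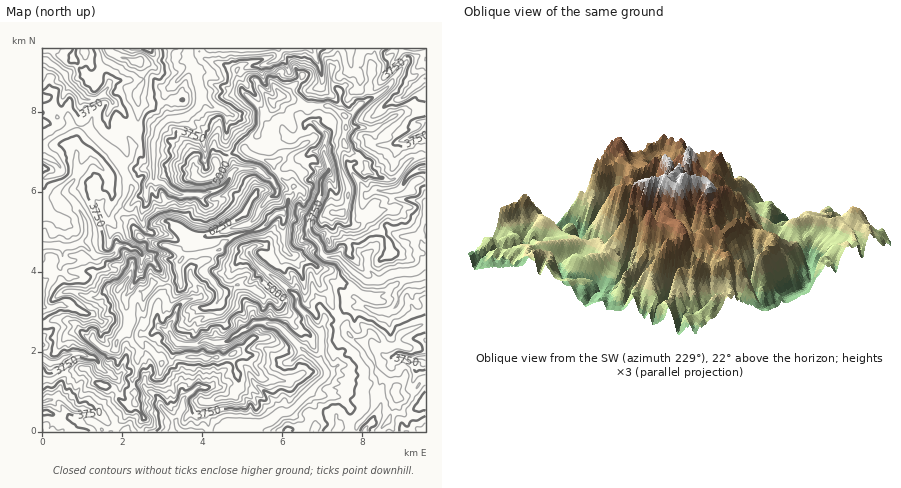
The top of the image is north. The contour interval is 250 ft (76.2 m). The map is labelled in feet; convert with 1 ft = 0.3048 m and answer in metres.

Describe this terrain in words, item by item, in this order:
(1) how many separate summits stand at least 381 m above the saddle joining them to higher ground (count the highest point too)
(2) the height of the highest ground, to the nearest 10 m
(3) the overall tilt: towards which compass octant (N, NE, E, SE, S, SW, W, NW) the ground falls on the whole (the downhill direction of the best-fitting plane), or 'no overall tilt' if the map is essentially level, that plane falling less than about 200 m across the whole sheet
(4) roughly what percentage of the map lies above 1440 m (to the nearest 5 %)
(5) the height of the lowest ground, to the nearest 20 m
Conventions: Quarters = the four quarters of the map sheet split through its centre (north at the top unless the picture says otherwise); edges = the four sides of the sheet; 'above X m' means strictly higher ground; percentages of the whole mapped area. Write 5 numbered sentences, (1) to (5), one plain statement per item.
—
(1) There is 1 summit with 381 m or more of prominence.
(2) The highest ground is at about 2070 m.
(3) There is no overall tilt: the best-fitting plane is nearly level.
(4) About 30 % of the map lies above 1440 m.
(5) The lowest ground is at about 880 m.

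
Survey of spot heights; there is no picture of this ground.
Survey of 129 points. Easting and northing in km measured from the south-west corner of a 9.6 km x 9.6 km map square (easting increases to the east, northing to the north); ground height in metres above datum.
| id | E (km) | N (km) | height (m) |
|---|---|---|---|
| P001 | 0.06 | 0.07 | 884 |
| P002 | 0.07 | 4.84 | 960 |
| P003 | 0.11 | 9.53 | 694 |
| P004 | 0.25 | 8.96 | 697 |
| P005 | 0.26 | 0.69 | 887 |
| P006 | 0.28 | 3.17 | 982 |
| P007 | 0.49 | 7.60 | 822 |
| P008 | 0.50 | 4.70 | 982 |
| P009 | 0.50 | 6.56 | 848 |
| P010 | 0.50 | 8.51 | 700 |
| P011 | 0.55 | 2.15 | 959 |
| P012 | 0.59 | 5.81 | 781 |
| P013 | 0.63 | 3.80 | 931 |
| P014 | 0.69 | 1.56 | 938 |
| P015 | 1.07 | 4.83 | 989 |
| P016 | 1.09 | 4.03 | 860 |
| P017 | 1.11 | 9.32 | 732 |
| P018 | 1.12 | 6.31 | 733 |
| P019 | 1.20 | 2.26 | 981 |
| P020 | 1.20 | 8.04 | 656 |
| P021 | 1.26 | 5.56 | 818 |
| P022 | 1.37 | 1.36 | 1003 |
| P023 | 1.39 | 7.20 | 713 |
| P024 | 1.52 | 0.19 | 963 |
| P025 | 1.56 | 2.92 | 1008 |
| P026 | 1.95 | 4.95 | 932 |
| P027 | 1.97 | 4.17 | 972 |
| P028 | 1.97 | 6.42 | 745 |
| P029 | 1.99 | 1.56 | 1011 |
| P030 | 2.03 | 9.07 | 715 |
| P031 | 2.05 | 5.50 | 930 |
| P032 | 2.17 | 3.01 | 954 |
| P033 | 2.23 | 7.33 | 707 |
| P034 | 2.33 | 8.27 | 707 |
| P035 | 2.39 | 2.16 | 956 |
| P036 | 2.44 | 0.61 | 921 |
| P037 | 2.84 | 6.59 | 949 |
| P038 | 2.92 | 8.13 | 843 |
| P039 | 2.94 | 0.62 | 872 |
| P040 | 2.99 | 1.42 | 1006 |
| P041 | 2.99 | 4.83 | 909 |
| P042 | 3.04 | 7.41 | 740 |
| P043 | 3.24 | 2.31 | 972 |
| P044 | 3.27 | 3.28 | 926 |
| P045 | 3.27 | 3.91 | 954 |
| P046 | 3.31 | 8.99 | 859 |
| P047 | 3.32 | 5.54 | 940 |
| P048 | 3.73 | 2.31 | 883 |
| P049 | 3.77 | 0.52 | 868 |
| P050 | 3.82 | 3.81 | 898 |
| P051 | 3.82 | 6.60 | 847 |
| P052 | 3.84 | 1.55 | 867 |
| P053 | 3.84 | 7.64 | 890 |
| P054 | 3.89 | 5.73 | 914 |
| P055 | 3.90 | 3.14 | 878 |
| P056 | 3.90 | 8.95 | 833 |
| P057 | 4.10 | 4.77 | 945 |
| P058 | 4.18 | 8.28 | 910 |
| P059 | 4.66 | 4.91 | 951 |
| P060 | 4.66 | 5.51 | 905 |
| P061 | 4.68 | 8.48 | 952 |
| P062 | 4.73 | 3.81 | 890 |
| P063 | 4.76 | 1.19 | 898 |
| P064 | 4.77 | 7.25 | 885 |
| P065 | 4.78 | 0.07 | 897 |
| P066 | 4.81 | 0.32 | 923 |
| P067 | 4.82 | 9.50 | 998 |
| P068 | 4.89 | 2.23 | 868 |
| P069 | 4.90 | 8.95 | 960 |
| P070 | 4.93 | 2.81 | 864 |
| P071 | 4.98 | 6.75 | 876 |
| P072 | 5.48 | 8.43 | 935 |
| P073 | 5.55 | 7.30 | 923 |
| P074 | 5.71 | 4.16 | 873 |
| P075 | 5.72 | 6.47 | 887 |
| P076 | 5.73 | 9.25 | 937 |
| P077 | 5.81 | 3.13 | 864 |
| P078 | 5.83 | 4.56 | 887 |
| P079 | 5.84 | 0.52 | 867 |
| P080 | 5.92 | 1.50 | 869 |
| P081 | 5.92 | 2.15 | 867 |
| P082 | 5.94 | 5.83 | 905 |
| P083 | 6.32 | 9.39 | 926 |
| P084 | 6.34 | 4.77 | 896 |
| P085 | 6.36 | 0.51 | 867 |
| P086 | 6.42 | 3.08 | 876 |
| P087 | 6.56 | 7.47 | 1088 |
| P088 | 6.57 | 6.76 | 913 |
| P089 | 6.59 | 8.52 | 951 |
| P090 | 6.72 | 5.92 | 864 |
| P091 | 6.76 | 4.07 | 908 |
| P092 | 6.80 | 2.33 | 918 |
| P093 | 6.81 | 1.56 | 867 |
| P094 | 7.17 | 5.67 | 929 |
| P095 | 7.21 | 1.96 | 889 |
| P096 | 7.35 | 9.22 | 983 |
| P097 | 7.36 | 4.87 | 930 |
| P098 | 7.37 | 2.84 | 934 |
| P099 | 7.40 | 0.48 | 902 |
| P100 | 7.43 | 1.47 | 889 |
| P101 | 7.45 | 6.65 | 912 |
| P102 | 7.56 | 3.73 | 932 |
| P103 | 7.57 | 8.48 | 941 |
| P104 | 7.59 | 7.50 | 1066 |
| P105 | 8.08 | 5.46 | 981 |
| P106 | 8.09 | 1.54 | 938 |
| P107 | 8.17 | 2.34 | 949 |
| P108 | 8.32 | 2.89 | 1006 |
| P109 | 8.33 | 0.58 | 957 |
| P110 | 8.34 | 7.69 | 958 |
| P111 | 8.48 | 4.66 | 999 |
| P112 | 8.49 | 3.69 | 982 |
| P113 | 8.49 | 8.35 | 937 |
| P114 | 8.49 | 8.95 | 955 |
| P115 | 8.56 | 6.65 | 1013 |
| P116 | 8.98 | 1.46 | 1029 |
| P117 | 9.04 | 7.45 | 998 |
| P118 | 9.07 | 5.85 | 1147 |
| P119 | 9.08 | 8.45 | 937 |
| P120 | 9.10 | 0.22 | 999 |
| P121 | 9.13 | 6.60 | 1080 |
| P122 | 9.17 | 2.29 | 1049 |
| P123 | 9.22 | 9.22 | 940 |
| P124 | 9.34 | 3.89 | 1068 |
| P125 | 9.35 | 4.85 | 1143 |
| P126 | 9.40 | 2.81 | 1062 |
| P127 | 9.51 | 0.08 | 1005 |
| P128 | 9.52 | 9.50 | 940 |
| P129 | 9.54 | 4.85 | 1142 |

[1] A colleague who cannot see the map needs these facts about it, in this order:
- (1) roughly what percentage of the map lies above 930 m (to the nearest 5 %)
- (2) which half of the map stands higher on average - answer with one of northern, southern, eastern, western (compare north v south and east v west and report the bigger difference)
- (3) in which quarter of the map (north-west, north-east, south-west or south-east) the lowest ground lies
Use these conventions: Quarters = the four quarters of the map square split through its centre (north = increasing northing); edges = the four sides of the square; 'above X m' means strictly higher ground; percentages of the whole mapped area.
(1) Ground above 930 m makes up about 45 % of the sheet.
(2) The eastern half stands higher on average than the western half.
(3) The lowest ground is in the north-west quarter.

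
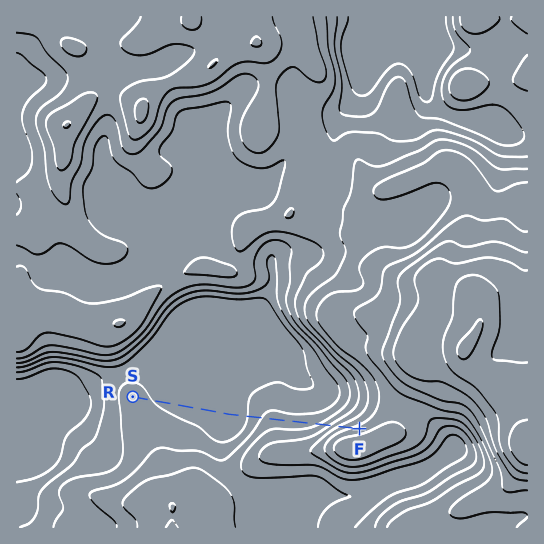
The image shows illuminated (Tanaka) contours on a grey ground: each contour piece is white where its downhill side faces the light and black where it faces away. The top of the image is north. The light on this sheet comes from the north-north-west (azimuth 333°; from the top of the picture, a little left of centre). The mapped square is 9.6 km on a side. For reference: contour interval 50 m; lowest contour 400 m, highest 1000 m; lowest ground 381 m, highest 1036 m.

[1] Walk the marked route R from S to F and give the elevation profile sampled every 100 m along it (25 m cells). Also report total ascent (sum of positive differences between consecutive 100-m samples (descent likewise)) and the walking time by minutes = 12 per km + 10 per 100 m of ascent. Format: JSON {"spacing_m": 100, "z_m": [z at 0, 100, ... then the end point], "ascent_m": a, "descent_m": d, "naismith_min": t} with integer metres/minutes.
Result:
{"spacing_m": 100, "z_m": [516, 513, 509, 504, 498, 493, 489, 485, 482, 481, 481, 481, 482, 482, 482, 481, 481, 481, 481, 481, 481, 487, 502, 521, 541, 557, 567, 571, 571, 570, 570, 570, 573, 577, 583, 595, 614, 640, 670, 699, 724, 742, 757, 771], "ascent_m": 293, "descent_m": 38, "naismith_min": 81}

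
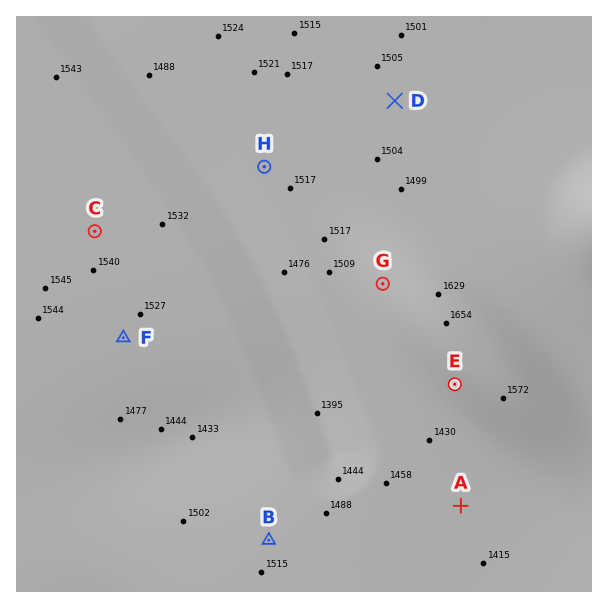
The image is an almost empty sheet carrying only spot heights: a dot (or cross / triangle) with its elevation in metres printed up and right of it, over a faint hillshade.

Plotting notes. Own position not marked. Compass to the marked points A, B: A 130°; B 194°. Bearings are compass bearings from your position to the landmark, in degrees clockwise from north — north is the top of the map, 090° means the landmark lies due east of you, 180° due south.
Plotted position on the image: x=309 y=378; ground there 1405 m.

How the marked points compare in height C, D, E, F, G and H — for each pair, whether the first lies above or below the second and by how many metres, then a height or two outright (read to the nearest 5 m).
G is above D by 80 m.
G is above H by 60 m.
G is above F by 55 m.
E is above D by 50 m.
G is above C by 40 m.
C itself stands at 1540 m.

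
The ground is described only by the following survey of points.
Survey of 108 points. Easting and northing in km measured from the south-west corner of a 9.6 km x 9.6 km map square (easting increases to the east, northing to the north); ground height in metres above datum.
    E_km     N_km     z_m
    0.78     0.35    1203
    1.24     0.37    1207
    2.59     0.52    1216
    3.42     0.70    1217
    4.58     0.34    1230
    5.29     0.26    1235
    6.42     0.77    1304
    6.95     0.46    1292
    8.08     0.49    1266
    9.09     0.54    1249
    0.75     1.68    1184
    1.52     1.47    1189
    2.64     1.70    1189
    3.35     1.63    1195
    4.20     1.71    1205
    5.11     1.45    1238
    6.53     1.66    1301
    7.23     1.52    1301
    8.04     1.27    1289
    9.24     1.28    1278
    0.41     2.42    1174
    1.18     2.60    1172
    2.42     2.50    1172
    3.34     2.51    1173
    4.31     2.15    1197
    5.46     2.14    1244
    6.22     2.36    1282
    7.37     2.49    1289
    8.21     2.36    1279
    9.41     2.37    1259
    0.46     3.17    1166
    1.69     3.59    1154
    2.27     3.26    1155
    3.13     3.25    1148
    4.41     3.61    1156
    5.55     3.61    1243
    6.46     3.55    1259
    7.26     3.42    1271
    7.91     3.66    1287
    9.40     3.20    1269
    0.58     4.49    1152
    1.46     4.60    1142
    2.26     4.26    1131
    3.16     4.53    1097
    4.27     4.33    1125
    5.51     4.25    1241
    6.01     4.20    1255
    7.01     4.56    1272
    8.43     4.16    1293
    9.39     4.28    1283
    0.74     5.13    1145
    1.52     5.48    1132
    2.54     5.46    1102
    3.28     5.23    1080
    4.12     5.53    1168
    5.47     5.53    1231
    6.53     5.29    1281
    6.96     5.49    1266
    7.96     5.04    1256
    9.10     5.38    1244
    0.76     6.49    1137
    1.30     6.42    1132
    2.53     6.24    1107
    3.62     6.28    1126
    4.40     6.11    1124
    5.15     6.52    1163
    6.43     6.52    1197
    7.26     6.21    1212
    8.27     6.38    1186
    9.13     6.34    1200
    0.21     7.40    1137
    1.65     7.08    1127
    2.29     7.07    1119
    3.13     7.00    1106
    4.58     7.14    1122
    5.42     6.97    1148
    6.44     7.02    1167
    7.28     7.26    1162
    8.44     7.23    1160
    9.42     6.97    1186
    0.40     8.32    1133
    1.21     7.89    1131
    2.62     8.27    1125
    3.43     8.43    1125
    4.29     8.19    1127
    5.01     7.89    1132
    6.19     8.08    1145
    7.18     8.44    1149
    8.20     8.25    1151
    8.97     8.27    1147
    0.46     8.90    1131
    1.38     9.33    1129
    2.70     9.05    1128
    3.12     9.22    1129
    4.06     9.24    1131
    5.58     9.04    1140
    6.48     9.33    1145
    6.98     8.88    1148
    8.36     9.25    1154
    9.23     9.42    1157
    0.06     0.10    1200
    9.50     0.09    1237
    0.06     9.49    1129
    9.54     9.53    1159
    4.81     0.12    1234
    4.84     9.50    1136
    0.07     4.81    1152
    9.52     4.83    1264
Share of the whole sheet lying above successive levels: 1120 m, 93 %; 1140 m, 73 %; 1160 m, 55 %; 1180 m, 46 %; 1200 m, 38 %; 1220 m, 31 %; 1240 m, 25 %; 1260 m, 19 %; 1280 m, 9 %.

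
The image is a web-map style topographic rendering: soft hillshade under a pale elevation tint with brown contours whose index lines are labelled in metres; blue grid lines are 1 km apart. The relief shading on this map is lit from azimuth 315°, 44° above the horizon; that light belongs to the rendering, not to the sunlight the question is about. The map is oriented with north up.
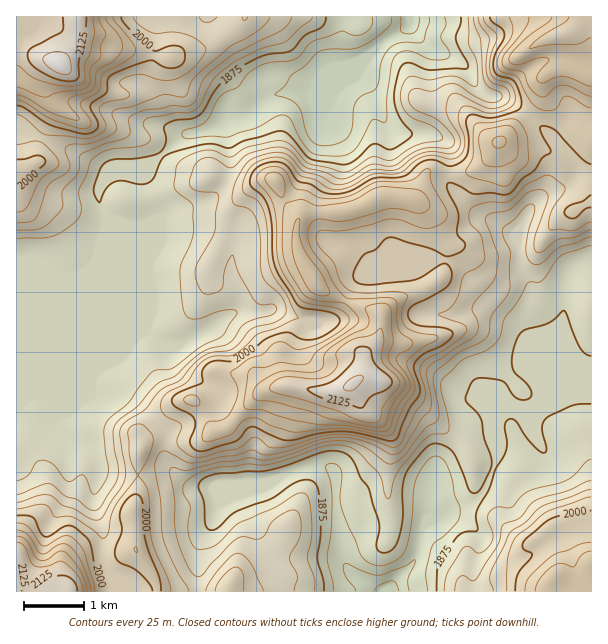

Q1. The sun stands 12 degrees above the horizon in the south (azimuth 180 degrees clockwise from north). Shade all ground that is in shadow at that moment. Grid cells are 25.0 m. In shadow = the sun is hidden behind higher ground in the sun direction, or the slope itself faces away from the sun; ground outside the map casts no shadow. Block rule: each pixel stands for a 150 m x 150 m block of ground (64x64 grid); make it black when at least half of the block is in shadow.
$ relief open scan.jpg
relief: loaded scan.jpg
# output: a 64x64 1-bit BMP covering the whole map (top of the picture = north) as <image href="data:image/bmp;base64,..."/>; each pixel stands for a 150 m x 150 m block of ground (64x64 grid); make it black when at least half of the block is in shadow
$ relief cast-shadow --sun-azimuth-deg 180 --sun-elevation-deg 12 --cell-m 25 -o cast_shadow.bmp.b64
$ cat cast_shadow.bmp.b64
<image width="64" height="64" href="data:image/bmp;base64,Qk0+AgAAAAAAAD4AAAAoAAAAQAAAAEAAAAABAAEAAAAAAAACAAATCwAAEwsAAAIAAAAAAAAA////AAAAAAAAAAAAAAAAAAAAAAAAAAAAAAAAAAAAAAAwAAAAAAAAABAAAAAAAAAAGAAAAAAAAACIAAAAAAAAAIAAAAAAAAAAgAAAAAAAAACAAAAAAAAACIAAAAAAAAAMAAAAAAAAAAAAAAAAAAAAAAAAAAAAAAAAAAAAAAAAAAAAAAAAAAAAAAAAAAAAAAAAAAAAAAAAAAAAAAAAAAAAAAAIAAAAAAAAAAAAAAAAAAAAAAAAAAAAAAAAYAAAAAAAAABgAMAAAAAAAGAHwGAAAAAAHwMAQAAAAAAfgAAAAAAAAA+AcAAAAAAABwh8AAAAAAAAGDwAAAAAAAAIAAAAAAAAAAAAAAAAAAAAAAPAAAAAAAAAB8AAAAAAAAAAgAAAAAAAAAAAAAAAAAAAAAAAAAAAAAAAAAAAAAAAAAAAAAAAAAAAAAAAAAAAAAAAAAAAAAAAAAAAAAAAAAAAAAAAAAAAAAA4AAAAAAAAAD4AAAAAAAAAv+AAAAAAAAH/8AAAAAAAP//4AAAAAAA///+AAAAAHD///4AAAAAMPsH/AAAAAAA8AAQAAAAAABgAAB4AAAAAAAAAHgAAAAAAAAA+AAAAAAAAADwAAAAAAAAAAAAAAAAAAAAAAAAAAAAAAAAAAAAAAAAAAAAAAAAAAAACAAAAAAAAAAAAAAAAAAAAAAAAAAAAAAAAAA=="/>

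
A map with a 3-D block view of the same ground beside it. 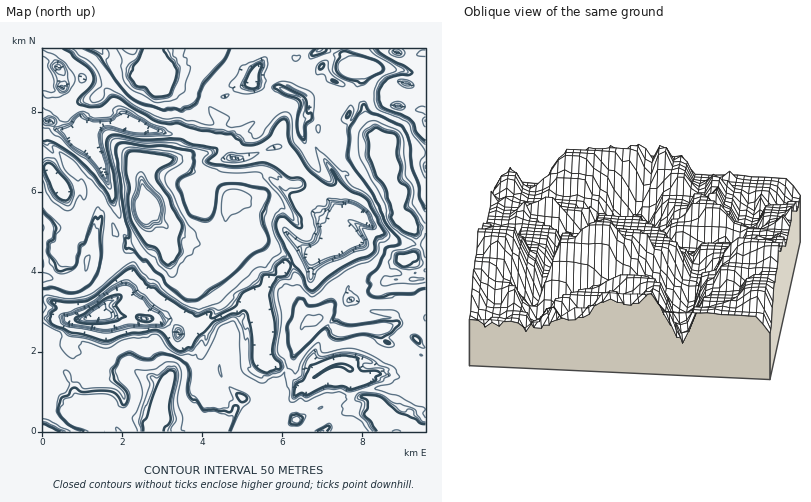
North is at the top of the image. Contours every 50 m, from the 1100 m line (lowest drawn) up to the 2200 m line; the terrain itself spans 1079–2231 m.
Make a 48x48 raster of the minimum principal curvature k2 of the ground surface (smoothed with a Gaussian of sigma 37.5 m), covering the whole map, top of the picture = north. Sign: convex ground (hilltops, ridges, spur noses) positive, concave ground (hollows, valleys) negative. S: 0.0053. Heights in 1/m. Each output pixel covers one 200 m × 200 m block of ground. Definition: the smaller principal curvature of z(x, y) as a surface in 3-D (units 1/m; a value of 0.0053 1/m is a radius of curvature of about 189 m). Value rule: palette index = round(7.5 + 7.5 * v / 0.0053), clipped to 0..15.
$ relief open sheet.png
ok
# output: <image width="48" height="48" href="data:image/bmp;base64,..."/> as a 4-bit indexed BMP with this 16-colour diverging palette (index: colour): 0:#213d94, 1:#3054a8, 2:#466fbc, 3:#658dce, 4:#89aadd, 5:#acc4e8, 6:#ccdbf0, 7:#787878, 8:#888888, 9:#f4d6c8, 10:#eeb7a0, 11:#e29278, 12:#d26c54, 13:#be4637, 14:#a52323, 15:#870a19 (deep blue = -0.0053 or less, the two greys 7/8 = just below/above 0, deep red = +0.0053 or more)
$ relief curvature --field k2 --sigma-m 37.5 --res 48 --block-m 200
<image width="48" height="48" href="data:image/bmp;base64,Qk32BAAAAAAAAHYAAAAoAAAAMAAAADAAAAABAAQAAAAAAIAEAAATCwAAEwsAABAAAAAAAAAAlD0hAKhUMAC8b0YAzo1lAN2qiQDoxKwA8NvMAHh4eACIiIgAyNb0AKC37gB4kuIAVGzSADdGvgAjI6UAGQqHACNkZ4Z4dUh1Nnd4hjd2Z0I1NzVXc2dnc2Y4h4d3dHd4ZXd4eCd2Zyx1ZFeHU3dlOHKod3d3dVd3RndIY2R3dUM1ZndVJnVFOHN3aHeGF0Z3N2YjRUZXZ3Z3ZndoZURmd3Rld4iFB0eHNkN3dYhHd3BTiHhwAkh4h3dGZFUwV1V4ZDZ3ZkR3d3MjJTUSaHd3d3dWZmVHh1dYhEZ2ZXd1iHQ1VVVmIld3d3dnZ3ZJiGQnpFV1Z3ZDM1hzVlV1QgN4d2dmd3c2h3ZzRyd2Z3Y1UFVjQUZUU3Z3dmd3d3djhyJ3Ymd3Z3g3KDYyVzIyR3d3Z2d0eHd2NHZDIShHeHc3KChjSGZ3dlZXM2d1h1M2iHeFFEYoeHY3Jzh2FFQiNENUdIeEVWVVRVeCIHNHiIU3Rkh3UJh3aIc0NGEiNUVDM0MSVndEiHRXRkh3dFUzVoeEdzMRAAICZQEldiMSA0dnNjZ3eCNmMQJVd3Q1VkBYh1N3MmdkgxR3N1V0eHR3ZURHhxBFV3UAdBhhRmU3iEZ3SHKBJEUFQiNDRzNGU3ZCU4QmWIhjV1I2OHZCZmdnO4ZmYXZ3iCdUJSZFh3d3Q3hjKIZgJ4d3JnZlVmdneGN0M1UmZ3eIhSeCIChgcmeHKXZSNWYzaIJ3UWJkNnd3iGJ3gjRBdzR4YWUlU3RDWIJnY0Uqgnd3d3UndiRiJHUkVFOohFJ2OIJkY2M4hWd3d3dTSFU0djJnMjdTk1JnNXJjdih3cmd4d3eJODEWJ3cxFGIEBXZGU4REE3Z3dFd3d3iIRBKIRndycxEyY3dXYoU1FkQ2d0d3d3iHMjRXVHdFUCdohIRWdGZDRpeDdFY2d3d1QSdXNXdTBXiIgjV3dlZhZ4eCcyNEd3d2RWZGREZiJWN2RUdjd1YReIeENidyd3eHN4N3eBMVJkVzNXQid3gEdXhXNVdyh4eJVzNXdncyNjiIMXJid3YGU4RSUndymIdVQVdlY0JnJid5QlQmd3IHZGNEYjd2IiJFFGVTGBVxY3dCcyJod1BXdkcyZ2R3h3eIhiUyhwc1RohzNSOIdDBmaHd4RZIRNERFM3cYcGY4J3eEJWSHVCF2aYh3VZJzQAJVd3JYZIOGWIdVJ1ZFJFNpR3ZmVWVTZ2M0ZVNmd3N2N3dWJzNhdzWFd2ZlQxNVVCiFJydDZ3RVWIh2NIQDd0dmMhAARTIjRGeIVCSQZnR1eXZUQwB1MyABVBVkI3iIaHd3cgRxVmUXNDVVNTSHFYiSJFZkRGd2Z3d3diJ3N2U0hlRiR3d3QzJkRmNGV0N3h3d3d3NiR3RhUjEEZXd3SYgRV3RDR5VXd3d3dTNjV3dURiZXh1UWRHdTZBeJJ4Y3d2ZWRIMlR2VWZid3d4YEYzdER3eIY3c2d1AERjRFZFQkNTRAR4cWVCYnSXd4gndyZ4UHdVZ2VROHdEQ1V2AHUWJ3SId4g3d3J3YAd3Z1hjmIiIWEV3JkR0V3Q3h3ZHeIcndxd2dEAjZ4dlUld2UjU1RHc1h2Rnd4g2h3d3VUlCdCJREFdA=="/>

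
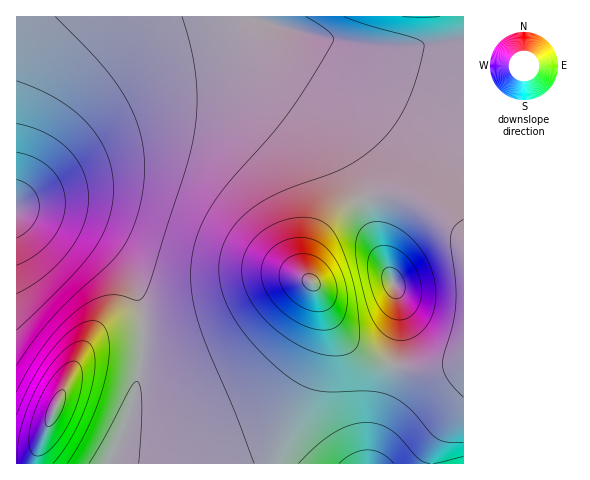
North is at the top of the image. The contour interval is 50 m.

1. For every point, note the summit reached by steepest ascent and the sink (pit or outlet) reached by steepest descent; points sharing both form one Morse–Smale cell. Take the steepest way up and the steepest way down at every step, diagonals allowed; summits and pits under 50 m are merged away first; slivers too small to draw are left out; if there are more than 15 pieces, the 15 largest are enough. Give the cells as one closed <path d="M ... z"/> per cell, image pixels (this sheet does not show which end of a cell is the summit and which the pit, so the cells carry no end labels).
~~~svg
<path d="M463 16l-447 1 0 193 16 4 30 13 40 22 10 9 17 19 11 24 3 25-3 45-11 41-20 52 170 0 1-9 8-27 26-59 6-23 2-34-5-21-8-13 0-15 6-19 13-21 11-11 16-10 19-6 19-2 19 4 15 6 20 13 17 15z"/><path d="M20 211l-4 0 0 252 92 1 10-19 11-33 12-48 2-38-7-35-14-24-20-18-40-22z"/><path d="M393 194l-25 3-15 6-14 9-15 16-9 16-6 19 0 15 9 13 21 41 14 14 11 8 22 10 23 4 18 2 29-5 8-4 0-127-17-17-20-13-15-6z"/><path d="M318 290l4 22-2 34-6 23-26 59-8 27 0 8 183 1 1-102-16 5-23 3-29-4-22-7-17-9-13-13-14-21z"/>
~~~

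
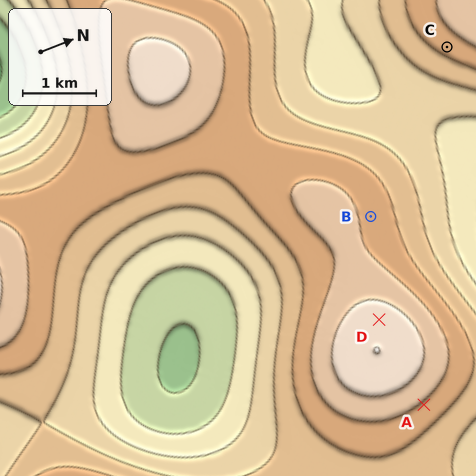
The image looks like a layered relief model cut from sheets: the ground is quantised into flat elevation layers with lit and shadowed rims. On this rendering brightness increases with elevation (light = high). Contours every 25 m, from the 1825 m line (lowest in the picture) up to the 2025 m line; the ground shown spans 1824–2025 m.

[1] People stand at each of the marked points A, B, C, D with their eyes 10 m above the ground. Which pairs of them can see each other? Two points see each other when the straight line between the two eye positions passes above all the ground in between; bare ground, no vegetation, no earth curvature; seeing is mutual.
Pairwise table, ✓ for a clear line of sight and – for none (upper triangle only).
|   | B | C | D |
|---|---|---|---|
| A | – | – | – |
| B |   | ✓ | ✓ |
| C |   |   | ✓ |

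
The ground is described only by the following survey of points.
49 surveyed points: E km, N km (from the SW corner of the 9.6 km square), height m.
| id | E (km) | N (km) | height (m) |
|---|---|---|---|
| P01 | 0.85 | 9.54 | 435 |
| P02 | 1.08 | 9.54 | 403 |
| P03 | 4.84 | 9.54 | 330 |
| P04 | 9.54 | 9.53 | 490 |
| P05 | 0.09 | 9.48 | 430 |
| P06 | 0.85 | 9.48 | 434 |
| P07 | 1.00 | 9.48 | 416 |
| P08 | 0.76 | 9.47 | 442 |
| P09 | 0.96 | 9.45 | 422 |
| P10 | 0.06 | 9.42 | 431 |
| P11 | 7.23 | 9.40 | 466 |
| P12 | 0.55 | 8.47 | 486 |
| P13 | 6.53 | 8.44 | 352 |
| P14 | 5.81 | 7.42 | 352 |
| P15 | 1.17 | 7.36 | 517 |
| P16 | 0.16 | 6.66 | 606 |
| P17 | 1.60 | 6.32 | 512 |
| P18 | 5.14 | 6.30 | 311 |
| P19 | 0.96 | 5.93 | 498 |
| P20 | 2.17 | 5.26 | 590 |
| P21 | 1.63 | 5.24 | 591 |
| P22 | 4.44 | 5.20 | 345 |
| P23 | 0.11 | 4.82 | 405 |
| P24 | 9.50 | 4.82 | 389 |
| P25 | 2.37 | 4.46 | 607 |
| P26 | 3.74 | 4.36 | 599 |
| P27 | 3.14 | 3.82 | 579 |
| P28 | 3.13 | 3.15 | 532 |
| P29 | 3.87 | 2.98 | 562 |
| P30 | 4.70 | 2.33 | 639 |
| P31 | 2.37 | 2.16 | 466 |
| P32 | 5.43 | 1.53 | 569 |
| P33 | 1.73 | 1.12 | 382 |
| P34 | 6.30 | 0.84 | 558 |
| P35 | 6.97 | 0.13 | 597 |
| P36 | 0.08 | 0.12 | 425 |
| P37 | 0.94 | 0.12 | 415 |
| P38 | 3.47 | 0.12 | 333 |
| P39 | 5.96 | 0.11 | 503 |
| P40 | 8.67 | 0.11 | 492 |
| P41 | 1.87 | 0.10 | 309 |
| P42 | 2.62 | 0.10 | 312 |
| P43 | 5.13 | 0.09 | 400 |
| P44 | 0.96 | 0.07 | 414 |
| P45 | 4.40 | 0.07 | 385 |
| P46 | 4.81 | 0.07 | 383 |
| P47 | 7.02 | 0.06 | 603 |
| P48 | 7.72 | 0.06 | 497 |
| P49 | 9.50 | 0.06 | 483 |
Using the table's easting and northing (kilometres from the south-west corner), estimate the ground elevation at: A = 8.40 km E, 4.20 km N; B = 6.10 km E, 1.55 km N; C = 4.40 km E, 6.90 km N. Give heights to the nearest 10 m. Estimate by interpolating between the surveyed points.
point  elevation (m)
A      350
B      480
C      270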